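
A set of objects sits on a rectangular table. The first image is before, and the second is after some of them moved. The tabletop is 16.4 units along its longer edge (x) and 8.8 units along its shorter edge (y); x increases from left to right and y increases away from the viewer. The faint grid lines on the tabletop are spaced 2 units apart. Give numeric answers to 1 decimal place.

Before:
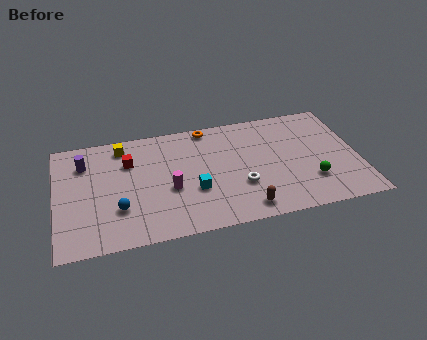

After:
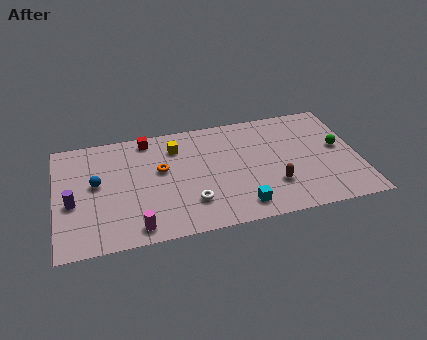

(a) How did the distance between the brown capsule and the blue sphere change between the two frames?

+2.9

The distance was about 6.9 in the first image and 9.8 in the second, so they moved 2.9 units further apart.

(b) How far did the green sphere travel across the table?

2.9

From (13.7, 2.5) to (15.4, 4.8), the green sphere covered √(1.7² + 2.3²) ≈ 2.9 units.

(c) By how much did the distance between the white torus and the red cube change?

-0.8

Before: roughly 6.7 units apart; after: 5.9. That's 0.8 units closer together.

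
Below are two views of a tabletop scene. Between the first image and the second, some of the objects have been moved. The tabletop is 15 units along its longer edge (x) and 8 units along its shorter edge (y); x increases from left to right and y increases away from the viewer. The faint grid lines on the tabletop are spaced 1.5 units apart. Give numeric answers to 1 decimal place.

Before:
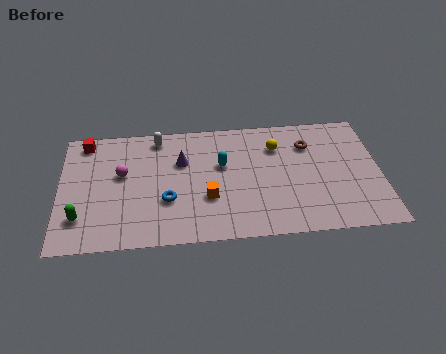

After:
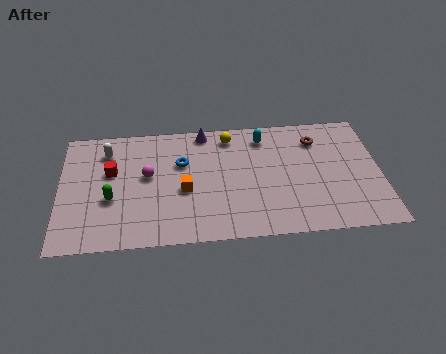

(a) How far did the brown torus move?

0.5

From (11.7, 5.9) to (12.1, 6.2), the brown torus covered √(0.4² + 0.3²) ≈ 0.5 units.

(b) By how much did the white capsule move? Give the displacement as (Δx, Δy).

(-2.4, -0.7)

From the two frames, the white capsule sits at roughly (4.6, 7.0) before and (2.2, 6.3) after.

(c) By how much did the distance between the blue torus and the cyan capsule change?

+0.8

Before: roughly 3.3 units apart; after: 4.1. That's 0.8 units further apart.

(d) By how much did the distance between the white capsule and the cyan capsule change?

+3.7

Before: roughly 3.7 units apart; after: 7.4. That's 3.7 units further apart.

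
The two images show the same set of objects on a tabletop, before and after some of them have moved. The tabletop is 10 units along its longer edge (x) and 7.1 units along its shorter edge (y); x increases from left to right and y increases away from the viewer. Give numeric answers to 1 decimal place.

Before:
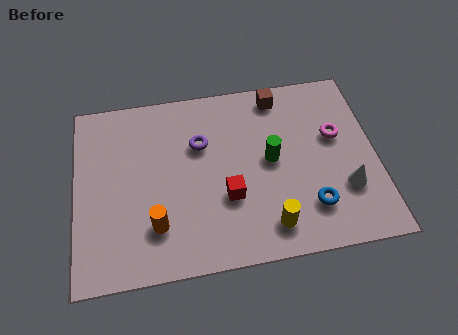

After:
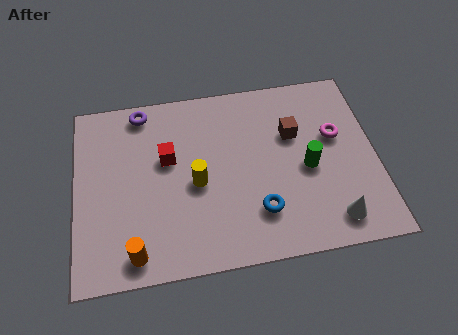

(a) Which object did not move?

the magenta torus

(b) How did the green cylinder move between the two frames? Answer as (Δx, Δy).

(1.2, -0.5)

The green cylinder was at about (6.5, 3.7) and moved to about (7.7, 3.2).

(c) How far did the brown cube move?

1.6

The brown cube was near (6.9, 6.2) before and (7.3, 4.6) after, so it travelled √(0.4² + 1.6²) ≈ 1.6 units.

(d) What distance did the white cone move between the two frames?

1.2

From (8.9, 2.2) to (8.4, 1.1), the white cone covered √(0.5² + 1.1²) ≈ 1.2 units.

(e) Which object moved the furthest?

the yellow cylinder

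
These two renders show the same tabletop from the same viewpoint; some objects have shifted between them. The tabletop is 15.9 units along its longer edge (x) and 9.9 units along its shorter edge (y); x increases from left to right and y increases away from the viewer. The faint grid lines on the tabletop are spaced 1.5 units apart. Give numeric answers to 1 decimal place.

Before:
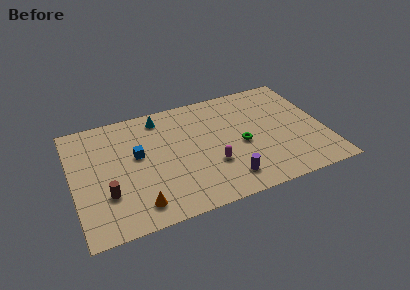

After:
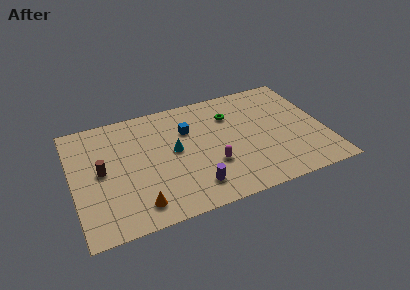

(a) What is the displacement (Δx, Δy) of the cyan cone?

(0.6, -3.2)

The cyan cone was at about (5.8, 8.5) and moved to about (6.4, 5.3).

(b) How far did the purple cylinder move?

2.1

The purple cylinder moved from about (9.4, 1.8) to (7.3, 1.9), a distance of √(2.1² + 0.1²) ≈ 2.1.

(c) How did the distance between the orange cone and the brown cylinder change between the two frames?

+1.7

The distance was about 2.3 in the first image and 4.0 in the second, so they moved 1.7 units further apart.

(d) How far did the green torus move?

2.8

The green torus moved from about (10.6, 4.4) to (10.2, 7.2), a distance of √(0.4² + 2.8²) ≈ 2.8.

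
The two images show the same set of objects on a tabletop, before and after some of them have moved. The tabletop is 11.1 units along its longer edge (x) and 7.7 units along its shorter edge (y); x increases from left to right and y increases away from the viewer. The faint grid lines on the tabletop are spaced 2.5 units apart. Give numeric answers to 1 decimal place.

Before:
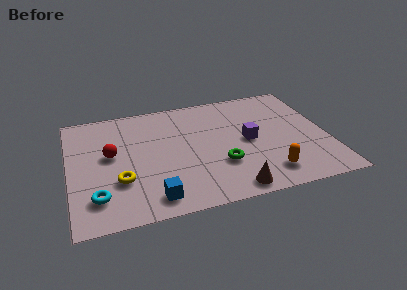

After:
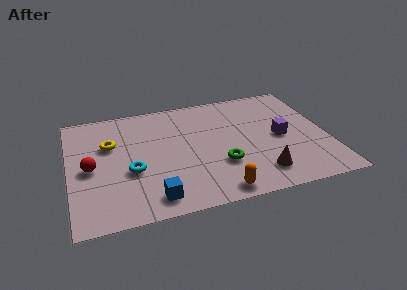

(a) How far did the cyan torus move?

2.0

From (1.1, 1.7) to (2.6, 3.0), the cyan torus covered √(1.5² + 1.3²) ≈ 2.0 units.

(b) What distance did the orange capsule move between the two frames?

2.3

From (8.3, 1.4) to (6.1, 0.8), the orange capsule covered √(2.2² + 0.6²) ≈ 2.3 units.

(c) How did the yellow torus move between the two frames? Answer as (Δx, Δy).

(-0.3, 2.5)

The yellow torus started near (2.1, 2.5) and ended near (1.8, 5.0).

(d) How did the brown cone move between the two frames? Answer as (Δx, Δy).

(1.3, 0.7)

The brown cone started near (6.7, 0.8) and ended near (8.0, 1.5).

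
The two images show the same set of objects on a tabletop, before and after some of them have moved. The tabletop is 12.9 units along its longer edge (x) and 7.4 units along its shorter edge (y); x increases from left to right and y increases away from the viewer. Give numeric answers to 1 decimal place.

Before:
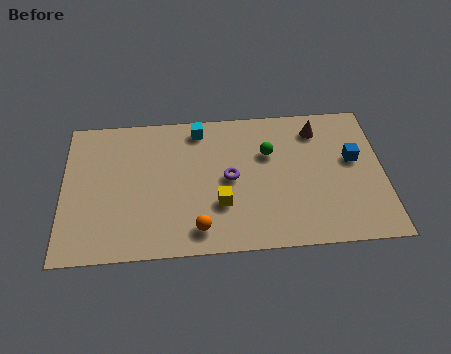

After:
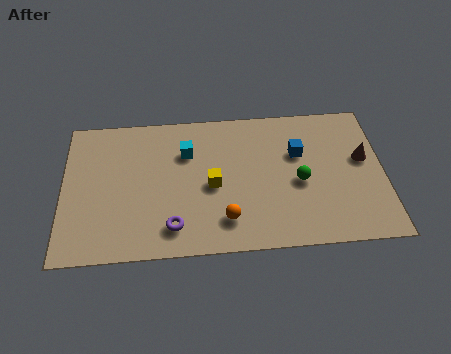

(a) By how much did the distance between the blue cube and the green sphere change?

-2.0

They were about 3.5 units apart before and 1.5 after — 2.0 units closer together.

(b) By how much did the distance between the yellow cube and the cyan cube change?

-2.0

Before: roughly 4.1 units apart; after: 2.1. That's 2.0 units closer together.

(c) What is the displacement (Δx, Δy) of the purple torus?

(-2.3, -2.3)

The purple torus started near (6.7, 3.7) and ended near (4.4, 1.4).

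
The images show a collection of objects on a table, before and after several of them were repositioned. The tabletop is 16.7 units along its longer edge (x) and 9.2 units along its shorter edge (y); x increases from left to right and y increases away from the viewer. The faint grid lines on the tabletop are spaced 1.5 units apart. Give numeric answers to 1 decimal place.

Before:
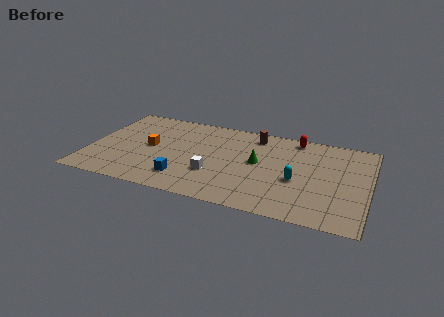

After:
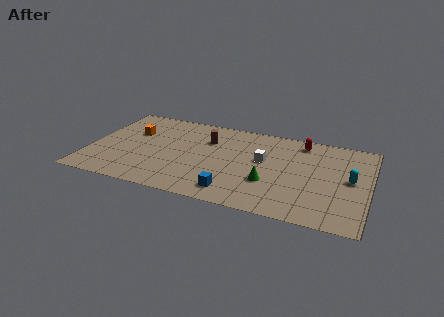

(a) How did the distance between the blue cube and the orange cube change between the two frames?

+4.4

The distance was about 3.5 in the first image and 7.9 in the second, so they moved 4.4 units further apart.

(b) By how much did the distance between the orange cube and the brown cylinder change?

-2.3

Before: roughly 6.8 units apart; after: 4.5. That's 2.3 units closer together.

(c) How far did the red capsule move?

0.5

The red capsule was near (12.1, 8.2) before and (12.5, 7.9) after, so it travelled √(0.4² + 0.3²) ≈ 0.5 units.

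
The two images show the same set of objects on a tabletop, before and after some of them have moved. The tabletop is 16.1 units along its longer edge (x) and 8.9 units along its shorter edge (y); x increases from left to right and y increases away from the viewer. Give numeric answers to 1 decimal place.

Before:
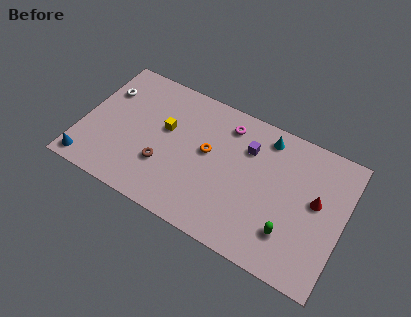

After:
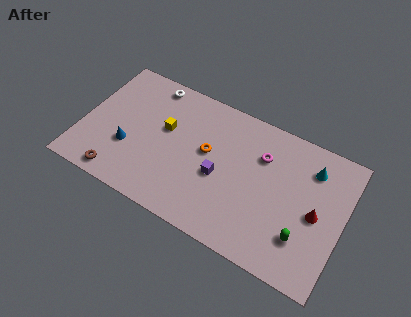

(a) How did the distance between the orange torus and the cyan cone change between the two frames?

+2.3

The distance was about 4.2 in the first image and 6.5 in the second, so they moved 2.3 units further apart.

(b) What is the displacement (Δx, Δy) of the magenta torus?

(2.3, -1.0)

The magenta torus was at about (8.6, 7.3) and moved to about (10.9, 6.3).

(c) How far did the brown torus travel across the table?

3.1

From (5.2, 2.9) to (2.7, 1.0), the brown torus covered √(2.5² + 1.9²) ≈ 3.1 units.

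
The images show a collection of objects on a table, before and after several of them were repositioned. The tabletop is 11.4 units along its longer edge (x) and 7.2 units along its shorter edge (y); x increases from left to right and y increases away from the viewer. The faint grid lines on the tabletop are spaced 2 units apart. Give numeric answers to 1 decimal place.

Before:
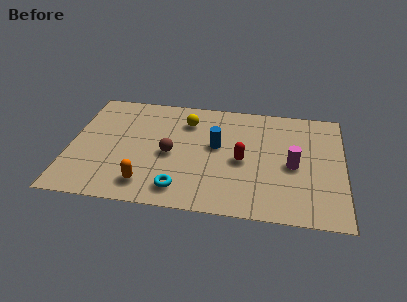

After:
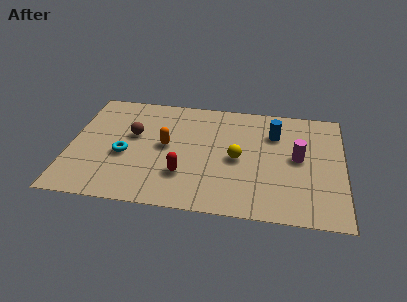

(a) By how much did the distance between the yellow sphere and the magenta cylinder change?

-2.5

They were about 5.0 units apart before and 2.5 after — 2.5 units closer together.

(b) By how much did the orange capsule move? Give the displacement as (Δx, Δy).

(0.7, 2.5)

From the two frames, the orange capsule sits at roughly (3.3, 1.3) before and (4.0, 3.8) after.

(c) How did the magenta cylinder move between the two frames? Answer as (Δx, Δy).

(0.2, 0.5)

From the two frames, the magenta cylinder sits at roughly (9.3, 3.3) before and (9.5, 3.8) after.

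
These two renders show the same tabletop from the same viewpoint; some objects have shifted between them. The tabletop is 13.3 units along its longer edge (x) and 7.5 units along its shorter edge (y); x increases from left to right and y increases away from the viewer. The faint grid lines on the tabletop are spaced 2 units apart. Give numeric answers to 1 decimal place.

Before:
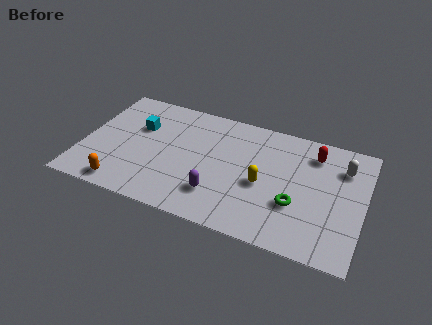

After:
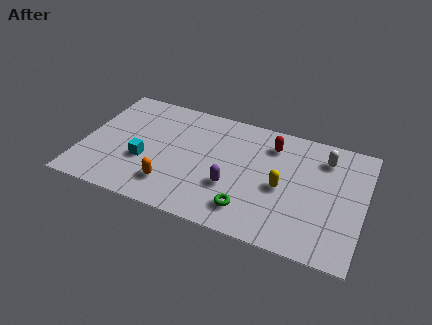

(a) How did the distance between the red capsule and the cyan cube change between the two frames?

-1.8

They were about 8.4 units apart before and 6.6 after — 1.8 units closer together.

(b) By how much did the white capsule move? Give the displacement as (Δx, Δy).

(-0.9, 0.3)

From the two frames, the white capsule sits at roughly (12.2, 5.6) before and (11.3, 5.9) after.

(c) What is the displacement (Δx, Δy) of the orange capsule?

(2.2, 0.8)

The orange capsule started near (2.2, 0.9) and ended near (4.4, 1.7).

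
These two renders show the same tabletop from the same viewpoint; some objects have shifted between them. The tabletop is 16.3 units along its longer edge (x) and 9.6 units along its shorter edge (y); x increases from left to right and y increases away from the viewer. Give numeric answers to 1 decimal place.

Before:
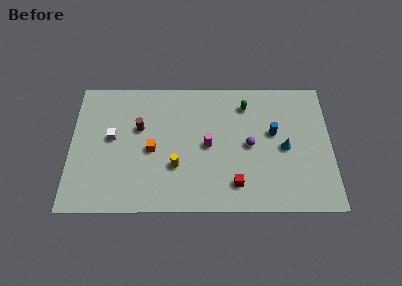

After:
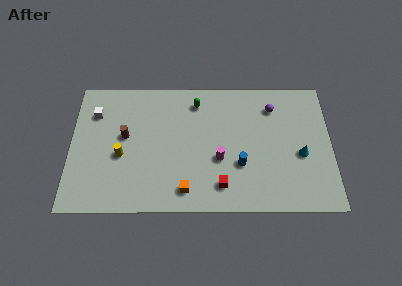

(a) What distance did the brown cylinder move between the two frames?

1.1

From (4.3, 6.0) to (3.4, 5.4), the brown cylinder covered √(0.9² + 0.6²) ≈ 1.1 units.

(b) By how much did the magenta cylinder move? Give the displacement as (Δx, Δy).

(0.7, -1.0)

The magenta cylinder started near (8.6, 4.7) and ended near (9.3, 3.7).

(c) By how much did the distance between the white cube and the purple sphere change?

+2.6

They were about 8.6 units apart before and 11.2 after — 2.6 units further apart.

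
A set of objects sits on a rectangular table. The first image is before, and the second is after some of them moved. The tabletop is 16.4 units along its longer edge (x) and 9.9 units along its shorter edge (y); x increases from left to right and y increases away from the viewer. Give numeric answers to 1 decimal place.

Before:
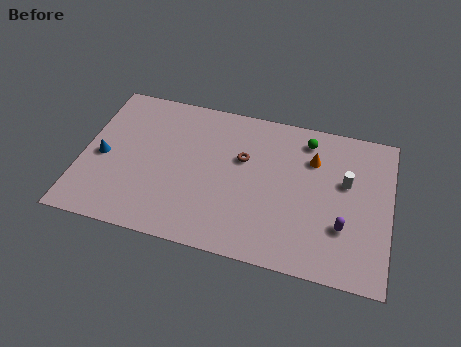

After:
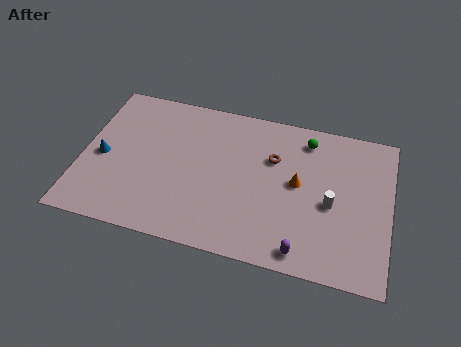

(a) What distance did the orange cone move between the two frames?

1.9

The orange cone was near (12.2, 7.1) before and (11.5, 5.3) after, so it travelled √(0.7² + 1.8²) ≈ 1.9 units.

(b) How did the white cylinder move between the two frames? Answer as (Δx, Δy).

(-0.7, -1.6)

The white cylinder was at about (14.0, 6.0) and moved to about (13.3, 4.4).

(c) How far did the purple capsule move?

2.8

From (14.0, 3.1) to (12.0, 1.1), the purple capsule covered √(2.0² + 2.0²) ≈ 2.8 units.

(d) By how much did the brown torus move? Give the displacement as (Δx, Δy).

(1.6, 0.4)

The brown torus was at about (8.5, 6.2) and moved to about (10.1, 6.6).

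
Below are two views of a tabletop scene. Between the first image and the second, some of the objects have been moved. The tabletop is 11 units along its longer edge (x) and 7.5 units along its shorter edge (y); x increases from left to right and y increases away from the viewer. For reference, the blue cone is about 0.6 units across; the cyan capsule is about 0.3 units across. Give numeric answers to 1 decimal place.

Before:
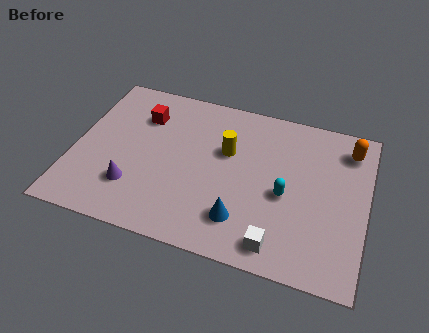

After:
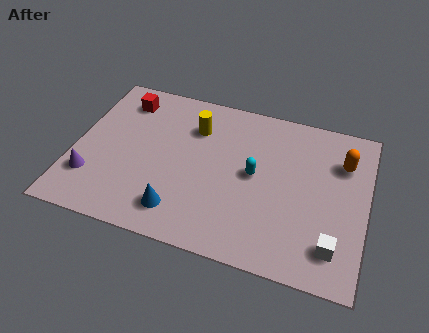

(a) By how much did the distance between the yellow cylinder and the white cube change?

+2.5

Before: roughly 4.3 units apart; after: 6.8. That's 2.5 units further apart.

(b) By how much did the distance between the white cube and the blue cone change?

+4.1

Before: roughly 1.6 units apart; after: 5.7. That's 4.1 units further apart.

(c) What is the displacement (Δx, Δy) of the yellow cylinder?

(-1.3, 0.8)

The yellow cylinder started near (5.7, 4.7) and ended near (4.4, 5.5).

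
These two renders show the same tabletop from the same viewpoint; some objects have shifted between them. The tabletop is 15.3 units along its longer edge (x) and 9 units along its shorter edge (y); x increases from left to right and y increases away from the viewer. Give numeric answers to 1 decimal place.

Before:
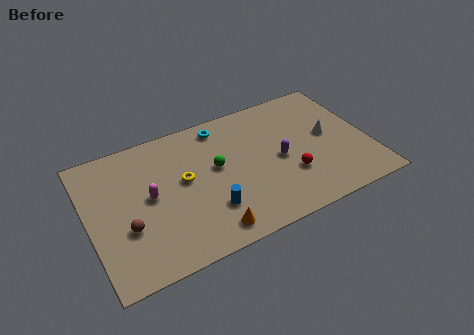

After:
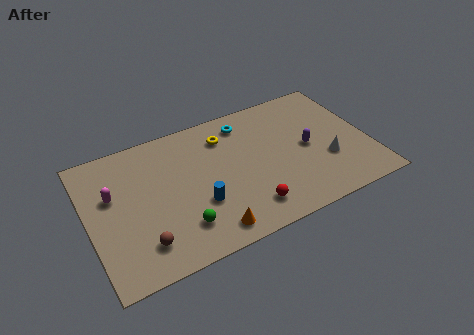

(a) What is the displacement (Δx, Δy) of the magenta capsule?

(-1.9, 0.9)

The magenta capsule started near (3.3, 4.7) and ended near (1.4, 5.6).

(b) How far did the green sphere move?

3.8

From (7.0, 5.1) to (4.7, 2.1), the green sphere covered √(2.3² + 3.0²) ≈ 3.8 units.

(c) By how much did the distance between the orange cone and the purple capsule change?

+1.5

They were about 5.2 units apart before and 6.7 after — 1.5 units further apart.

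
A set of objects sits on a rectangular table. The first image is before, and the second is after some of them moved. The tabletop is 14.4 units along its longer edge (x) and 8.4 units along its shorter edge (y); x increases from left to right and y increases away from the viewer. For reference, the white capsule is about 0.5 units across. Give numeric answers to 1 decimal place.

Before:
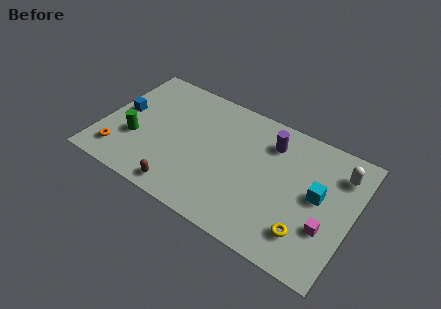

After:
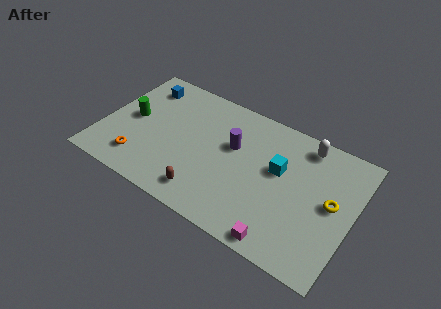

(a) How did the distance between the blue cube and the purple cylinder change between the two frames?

-2.8

The distance was about 8.6 in the first image and 5.8 in the second, so they moved 2.8 units closer together.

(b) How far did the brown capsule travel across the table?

1.4

The brown capsule moved from about (5.1, 1.0) to (6.4, 1.4), a distance of √(1.3² + 0.4²) ≈ 1.4.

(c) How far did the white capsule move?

2.2

The white capsule moved from about (13.4, 6.5) to (11.3, 7.3), a distance of √(2.1² + 0.8²) ≈ 2.2.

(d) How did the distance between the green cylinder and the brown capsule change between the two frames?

+1.9

They were about 3.7 units apart before and 5.6 after — 1.9 units further apart.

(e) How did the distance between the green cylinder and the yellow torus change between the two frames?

+1.4

They were about 10.2 units apart before and 11.6 after — 1.4 units further apart.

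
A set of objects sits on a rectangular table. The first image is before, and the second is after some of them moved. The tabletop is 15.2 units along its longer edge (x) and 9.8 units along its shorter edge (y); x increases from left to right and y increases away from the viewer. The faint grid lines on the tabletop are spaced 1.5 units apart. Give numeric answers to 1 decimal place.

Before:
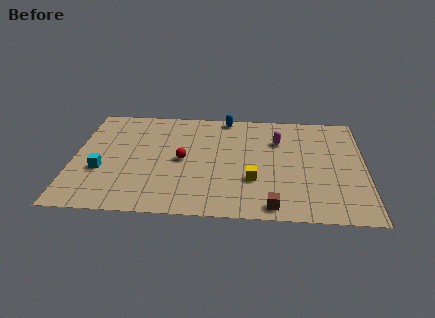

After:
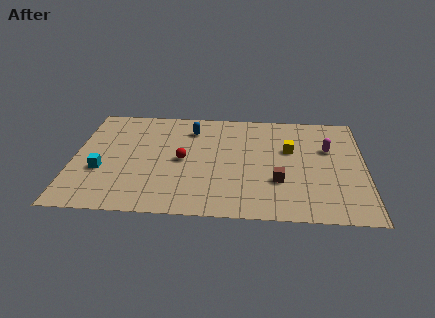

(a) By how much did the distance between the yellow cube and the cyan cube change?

+2.2

They were about 7.9 units apart before and 10.1 after — 2.2 units further apart.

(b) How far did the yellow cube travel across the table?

3.5

From (9.4, 3.2) to (11.3, 6.1), the yellow cube covered √(1.9² + 2.9²) ≈ 3.5 units.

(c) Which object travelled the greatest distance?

the yellow cube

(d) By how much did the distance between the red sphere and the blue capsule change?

-1.8

Before: roughly 4.7 units apart; after: 2.9. That's 1.8 units closer together.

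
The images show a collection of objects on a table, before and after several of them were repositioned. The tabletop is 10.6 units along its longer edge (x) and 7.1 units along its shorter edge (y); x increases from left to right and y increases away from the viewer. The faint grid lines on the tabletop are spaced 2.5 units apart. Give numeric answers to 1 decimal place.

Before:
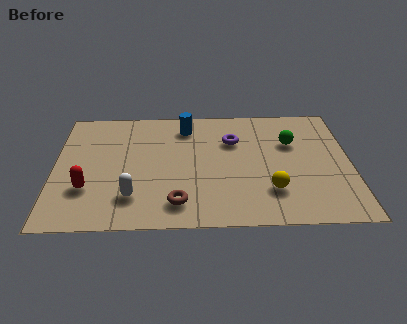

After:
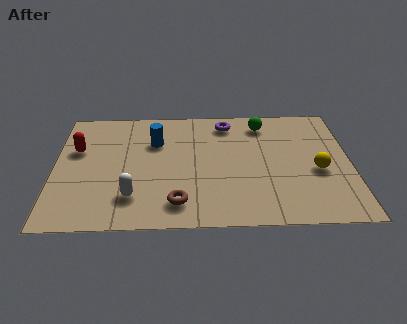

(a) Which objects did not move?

the brown torus and the white capsule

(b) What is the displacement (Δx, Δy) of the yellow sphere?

(1.7, 1.1)

The yellow sphere started near (7.7, 1.9) and ended near (9.4, 3.0).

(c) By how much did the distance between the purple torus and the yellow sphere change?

+1.1

They were about 3.3 units apart before and 4.4 after — 1.1 units further apart.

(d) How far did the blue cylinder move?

1.4

The blue cylinder moved from about (4.7, 5.8) to (3.6, 4.9), a distance of √(1.1² + 0.9²) ≈ 1.4.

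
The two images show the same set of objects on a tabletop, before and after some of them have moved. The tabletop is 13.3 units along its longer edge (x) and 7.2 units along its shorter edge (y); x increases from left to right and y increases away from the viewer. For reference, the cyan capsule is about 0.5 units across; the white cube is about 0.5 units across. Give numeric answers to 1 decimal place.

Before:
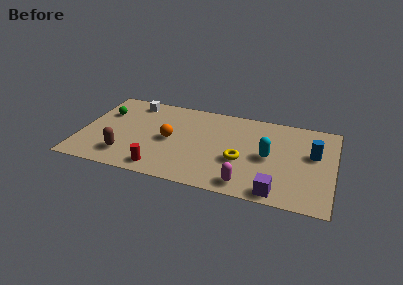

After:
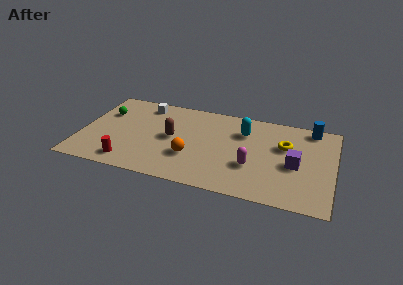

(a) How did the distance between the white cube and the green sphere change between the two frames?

+0.4

Before: roughly 1.9 units apart; after: 2.3. That's 0.4 units further apart.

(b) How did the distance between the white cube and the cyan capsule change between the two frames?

-2.4

They were about 7.9 units apart before and 5.5 after — 2.4 units closer together.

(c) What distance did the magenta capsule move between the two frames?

1.5

The magenta capsule was near (8.9, 1.0) before and (9.1, 2.5) after, so it travelled √(0.2² + 1.5²) ≈ 1.5 units.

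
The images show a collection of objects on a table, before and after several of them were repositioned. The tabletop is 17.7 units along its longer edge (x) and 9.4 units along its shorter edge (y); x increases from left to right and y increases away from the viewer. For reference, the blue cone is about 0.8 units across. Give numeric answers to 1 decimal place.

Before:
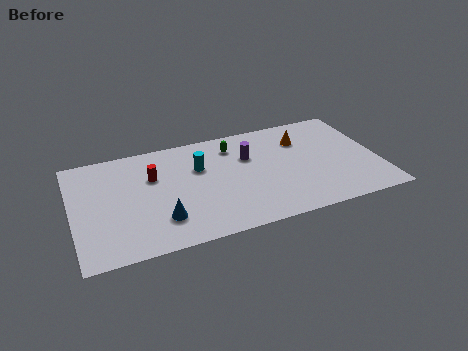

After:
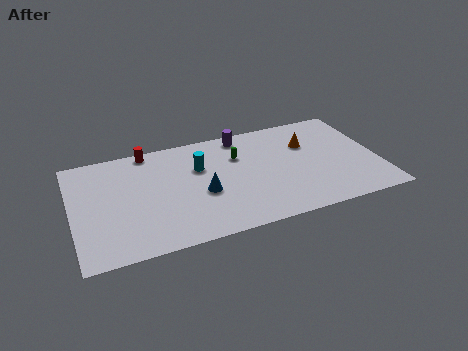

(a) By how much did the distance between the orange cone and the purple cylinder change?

+0.9

They were about 3.3 units apart before and 4.2 after — 0.9 units further apart.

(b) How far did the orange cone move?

0.6

The orange cone was near (13.5, 6.9) before and (13.8, 6.4) after, so it travelled √(0.3² + 0.5²) ≈ 0.6 units.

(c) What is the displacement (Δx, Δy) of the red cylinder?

(-0.1, 2.4)

The red cylinder was at about (4.7, 6.2) and moved to about (4.6, 8.6).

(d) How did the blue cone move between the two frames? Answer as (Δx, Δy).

(2.5, 1.5)

The blue cone was at about (4.9, 2.4) and moved to about (7.4, 3.9).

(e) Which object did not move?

the cyan cylinder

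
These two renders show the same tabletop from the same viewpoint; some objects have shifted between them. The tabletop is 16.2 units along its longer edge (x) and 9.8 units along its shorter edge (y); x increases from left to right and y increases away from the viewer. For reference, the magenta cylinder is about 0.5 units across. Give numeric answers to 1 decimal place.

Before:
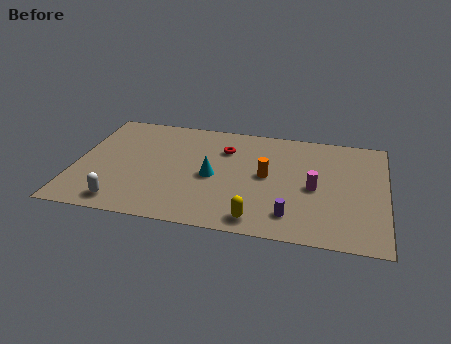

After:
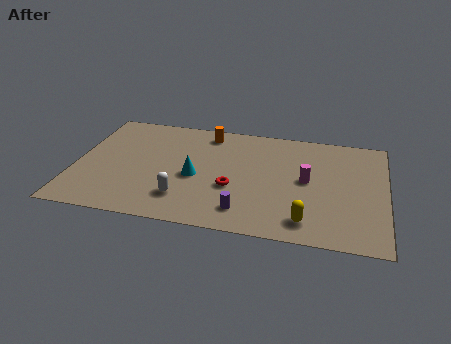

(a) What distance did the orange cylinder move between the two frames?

4.7

From (10.0, 5.1) to (6.7, 8.4), the orange cylinder covered √(3.3² + 3.3²) ≈ 4.7 units.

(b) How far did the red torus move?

3.5

The red torus was near (7.7, 7.1) before and (8.3, 3.7) after, so it travelled √(0.6² + 3.4²) ≈ 3.5 units.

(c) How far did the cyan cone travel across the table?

0.9

The cyan cone moved from about (7.2, 4.5) to (6.3, 4.3), a distance of √(0.9² + 0.2²) ≈ 0.9.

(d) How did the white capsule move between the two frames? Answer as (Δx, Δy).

(3.1, 1.0)

The white capsule was at about (2.7, 1.3) and moved to about (5.8, 2.3).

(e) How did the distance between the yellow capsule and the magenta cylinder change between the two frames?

-0.8

They were about 4.3 units apart before and 3.5 after — 0.8 units closer together.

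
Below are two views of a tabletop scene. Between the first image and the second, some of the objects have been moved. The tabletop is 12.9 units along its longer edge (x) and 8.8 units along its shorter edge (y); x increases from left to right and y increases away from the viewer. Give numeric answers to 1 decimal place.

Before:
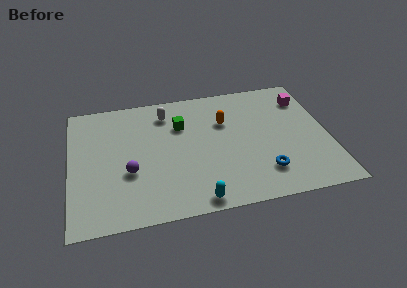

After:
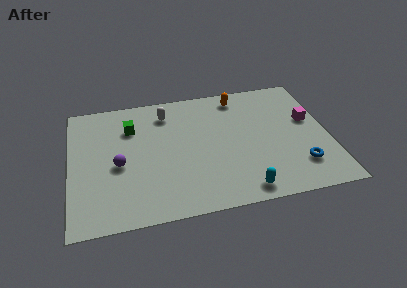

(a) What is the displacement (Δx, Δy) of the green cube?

(-2.5, 0.3)

From the two frames, the green cube sits at roughly (5.6, 6.1) before and (3.1, 6.4) after.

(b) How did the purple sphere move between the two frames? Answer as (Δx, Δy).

(-0.5, 0.6)

The purple sphere was at about (2.9, 3.3) and moved to about (2.4, 3.9).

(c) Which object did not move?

the white capsule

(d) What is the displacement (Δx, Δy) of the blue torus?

(1.8, 0.1)

The blue torus started near (9.5, 2.0) and ended near (11.3, 2.1).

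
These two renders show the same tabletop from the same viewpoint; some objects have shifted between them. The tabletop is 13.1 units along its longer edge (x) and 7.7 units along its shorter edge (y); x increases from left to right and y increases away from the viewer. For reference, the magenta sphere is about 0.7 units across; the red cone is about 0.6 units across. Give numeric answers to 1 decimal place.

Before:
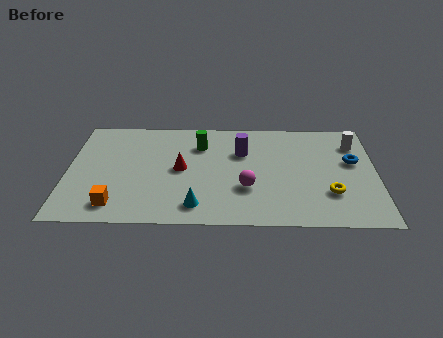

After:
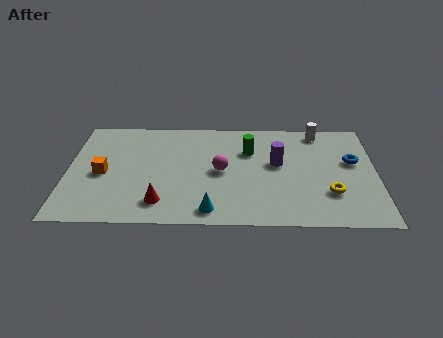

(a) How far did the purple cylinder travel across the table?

1.7

From (7.4, 5.2) to (8.9, 4.4), the purple cylinder covered √(1.5² + 0.8²) ≈ 1.7 units.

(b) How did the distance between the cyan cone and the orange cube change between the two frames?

+1.8

They were about 3.4 units apart before and 5.2 after — 1.8 units further apart.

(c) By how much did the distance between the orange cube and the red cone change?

-0.5

They were about 3.7 units apart before and 3.2 after — 0.5 units closer together.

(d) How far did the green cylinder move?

2.1

The green cylinder moved from about (5.6, 5.7) to (7.7, 5.3), a distance of √(2.1² + 0.4²) ≈ 2.1.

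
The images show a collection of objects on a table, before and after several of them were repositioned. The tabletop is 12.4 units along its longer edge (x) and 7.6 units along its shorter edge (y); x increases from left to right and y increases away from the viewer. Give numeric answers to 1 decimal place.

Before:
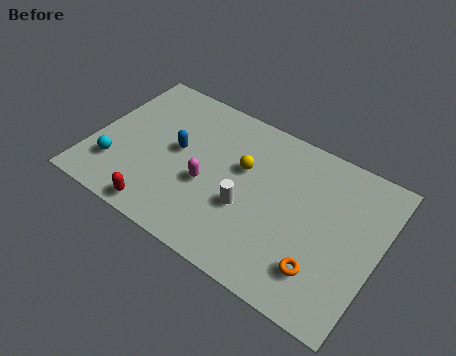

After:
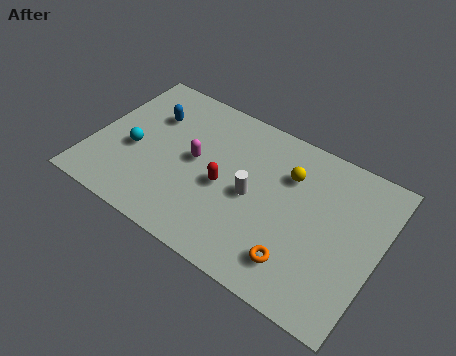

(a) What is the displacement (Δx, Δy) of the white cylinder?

(0.1, 0.7)

The white cylinder was at about (6.9, 2.9) and moved to about (7.0, 3.6).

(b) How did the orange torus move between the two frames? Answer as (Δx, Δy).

(-1.0, -0.2)

The orange torus was at about (10.3, 1.8) and moved to about (9.3, 1.6).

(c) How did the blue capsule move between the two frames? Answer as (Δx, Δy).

(-1.4, 1.2)

From the two frames, the blue capsule sits at roughly (3.6, 4.1) before and (2.2, 5.3) after.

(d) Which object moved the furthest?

the red capsule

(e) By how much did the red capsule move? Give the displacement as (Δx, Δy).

(2.3, 2.6)

The red capsule was at about (3.5, 0.8) and moved to about (5.8, 3.4).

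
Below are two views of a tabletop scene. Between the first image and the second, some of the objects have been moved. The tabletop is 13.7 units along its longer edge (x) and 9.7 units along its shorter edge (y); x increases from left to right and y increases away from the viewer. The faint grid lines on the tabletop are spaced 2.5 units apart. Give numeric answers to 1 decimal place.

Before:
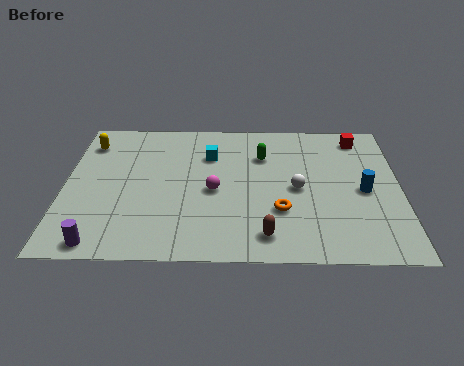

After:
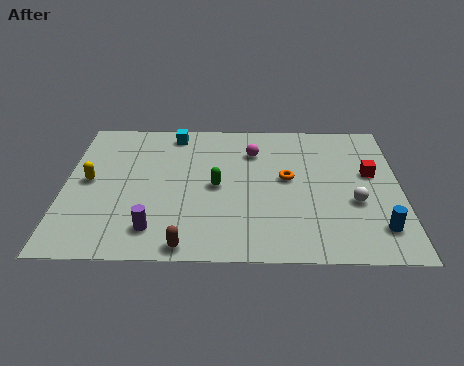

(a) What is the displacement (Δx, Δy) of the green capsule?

(-1.9, -2.2)

From the two frames, the green capsule sits at roughly (8.1, 6.9) before and (6.2, 4.7) after.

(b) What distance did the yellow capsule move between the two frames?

2.7

From (0.9, 7.7) to (1.0, 5.0), the yellow capsule covered √(0.1² + 2.7²) ≈ 2.7 units.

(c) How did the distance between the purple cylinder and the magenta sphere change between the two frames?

+1.0

The distance was about 5.7 in the first image and 6.7 in the second, so they moved 1.0 units further apart.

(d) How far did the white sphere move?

2.5

From (9.5, 4.6) to (11.8, 3.7), the white sphere covered √(2.3² + 0.9²) ≈ 2.5 units.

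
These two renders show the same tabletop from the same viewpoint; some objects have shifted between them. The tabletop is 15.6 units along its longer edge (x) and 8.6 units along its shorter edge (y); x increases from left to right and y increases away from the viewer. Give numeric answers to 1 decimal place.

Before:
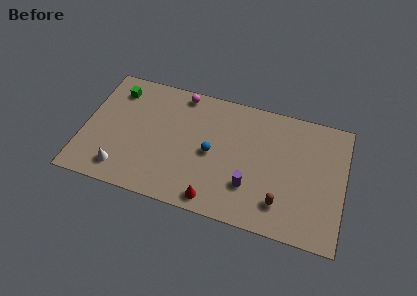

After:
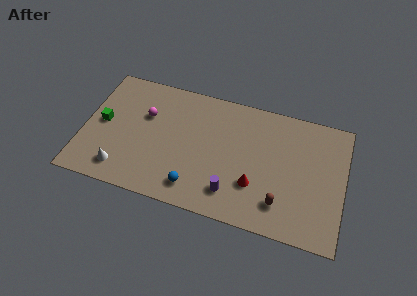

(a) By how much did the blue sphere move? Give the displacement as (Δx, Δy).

(-0.8, -2.6)

From the two frames, the blue sphere sits at roughly (7.7, 4.1) before and (6.9, 1.5) after.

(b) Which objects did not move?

the brown capsule and the white cone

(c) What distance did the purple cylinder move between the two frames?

1.2

The purple cylinder moved from about (10.1, 2.5) to (9.1, 1.8), a distance of √(1.0² + 0.7²) ≈ 1.2.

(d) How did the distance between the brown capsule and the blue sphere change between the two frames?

+0.3

They were about 4.8 units apart before and 5.1 after — 0.3 units further apart.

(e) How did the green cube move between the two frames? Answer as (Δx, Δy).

(-0.6, -2.5)

The green cube was at about (1.7, 6.9) and moved to about (1.1, 4.4).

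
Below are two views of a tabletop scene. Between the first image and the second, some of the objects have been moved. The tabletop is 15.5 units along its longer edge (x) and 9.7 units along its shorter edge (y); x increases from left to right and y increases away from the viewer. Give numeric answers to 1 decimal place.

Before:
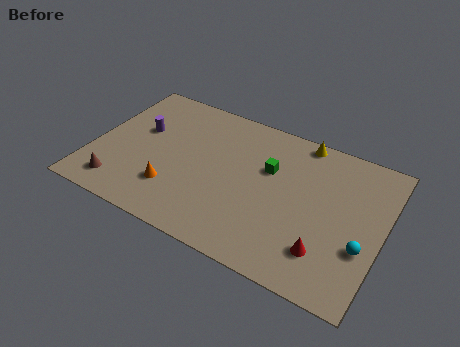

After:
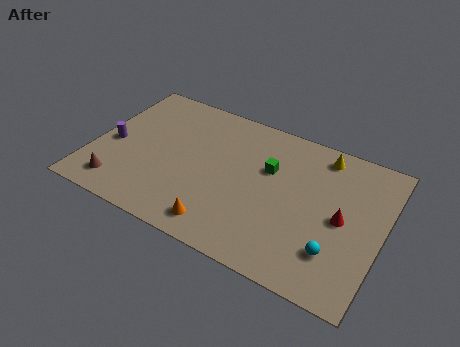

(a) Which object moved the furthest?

the orange cone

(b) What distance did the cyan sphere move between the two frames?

1.6

From (14.6, 3.4) to (13.3, 2.5), the cyan sphere covered √(1.3² + 0.9²) ≈ 1.6 units.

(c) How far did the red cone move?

2.5

The red cone moved from about (12.8, 2.3) to (13.4, 4.7), a distance of √(0.6² + 2.4²) ≈ 2.5.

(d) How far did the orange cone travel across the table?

3.0

The orange cone was near (4.6, 2.6) before and (7.4, 1.4) after, so it travelled √(2.8² + 1.2²) ≈ 3.0 units.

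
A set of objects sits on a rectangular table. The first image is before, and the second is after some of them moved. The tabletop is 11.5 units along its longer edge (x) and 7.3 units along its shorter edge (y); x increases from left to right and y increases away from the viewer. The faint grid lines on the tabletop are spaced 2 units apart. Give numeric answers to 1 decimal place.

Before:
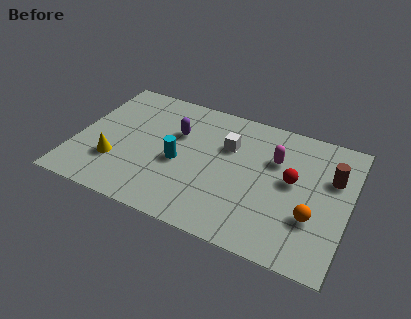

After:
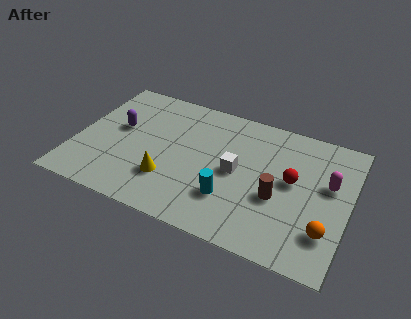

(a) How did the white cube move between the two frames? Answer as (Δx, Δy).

(0.5, -1.3)

The white cube was at about (6.3, 4.9) and moved to about (6.8, 3.6).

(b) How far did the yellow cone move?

2.3

The yellow cone was near (1.8, 2.2) before and (4.1, 2.1) after, so it travelled √(2.3² + 0.1²) ≈ 2.3 units.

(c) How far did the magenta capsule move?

2.4

The magenta capsule was near (8.3, 4.9) before and (10.6, 4.4) after, so it travelled √(2.3² + 0.5²) ≈ 2.4 units.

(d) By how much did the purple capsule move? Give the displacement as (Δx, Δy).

(-2.4, -0.6)

The purple capsule was at about (4.1, 4.8) and moved to about (1.7, 4.2).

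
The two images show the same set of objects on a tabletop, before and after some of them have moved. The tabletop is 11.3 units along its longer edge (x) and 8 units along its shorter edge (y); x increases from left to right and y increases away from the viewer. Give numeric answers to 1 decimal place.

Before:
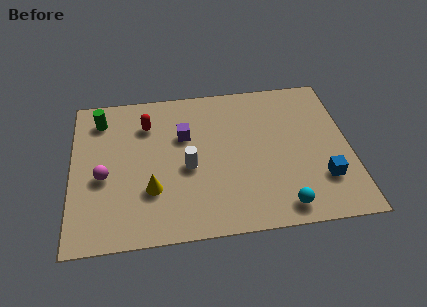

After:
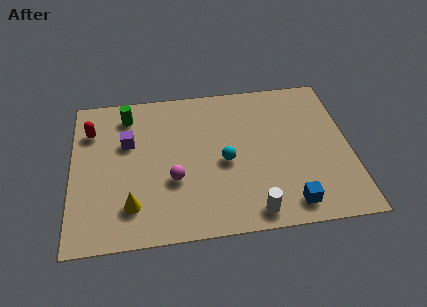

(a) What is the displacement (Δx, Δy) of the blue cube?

(-1.4, -1.1)

The blue cube was at about (10.1, 2.2) and moved to about (8.7, 1.1).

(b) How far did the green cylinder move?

1.1

The green cylinder was near (1.2, 6.5) before and (2.3, 6.6) after, so it travelled √(1.1² + 0.1²) ≈ 1.1 units.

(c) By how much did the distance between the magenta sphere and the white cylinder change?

+0.3

They were about 3.4 units apart before and 3.7 after — 0.3 units further apart.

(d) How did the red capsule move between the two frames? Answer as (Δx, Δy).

(-2.3, -0.1)

The red capsule was at about (3.1, 6.0) and moved to about (0.8, 5.9).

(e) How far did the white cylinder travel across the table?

3.6

From (4.7, 3.5) to (7.2, 0.9), the white cylinder covered √(2.5² + 2.6²) ≈ 3.6 units.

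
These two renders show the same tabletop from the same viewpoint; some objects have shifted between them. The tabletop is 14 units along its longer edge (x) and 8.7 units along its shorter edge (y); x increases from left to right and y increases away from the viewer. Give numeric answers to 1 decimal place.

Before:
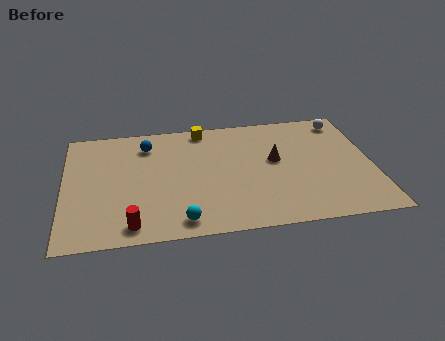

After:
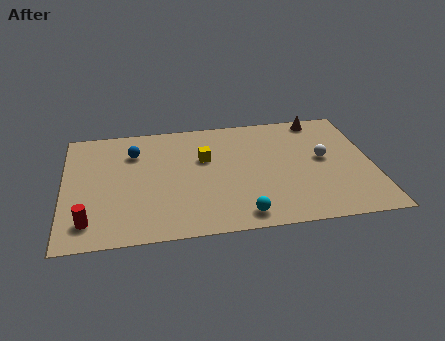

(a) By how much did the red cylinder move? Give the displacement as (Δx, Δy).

(-1.9, 0.5)

The red cylinder was at about (3.0, 1.1) and moved to about (1.1, 1.6).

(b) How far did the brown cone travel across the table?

3.6

The brown cone was near (9.6, 4.9) before and (11.8, 7.8) after, so it travelled √(2.2² + 2.9²) ≈ 3.6 units.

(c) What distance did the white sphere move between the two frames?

3.0

From (12.9, 7.5) to (11.8, 4.7), the white sphere covered √(1.1² + 2.8²) ≈ 3.0 units.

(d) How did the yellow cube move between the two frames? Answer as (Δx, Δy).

(0.0, -2.3)

From the two frames, the yellow cube sits at roughly (6.4, 7.8) before and (6.4, 5.5) after.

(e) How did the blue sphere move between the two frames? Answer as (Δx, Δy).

(-0.6, -0.5)

From the two frames, the blue sphere sits at roughly (3.8, 6.9) before and (3.2, 6.4) after.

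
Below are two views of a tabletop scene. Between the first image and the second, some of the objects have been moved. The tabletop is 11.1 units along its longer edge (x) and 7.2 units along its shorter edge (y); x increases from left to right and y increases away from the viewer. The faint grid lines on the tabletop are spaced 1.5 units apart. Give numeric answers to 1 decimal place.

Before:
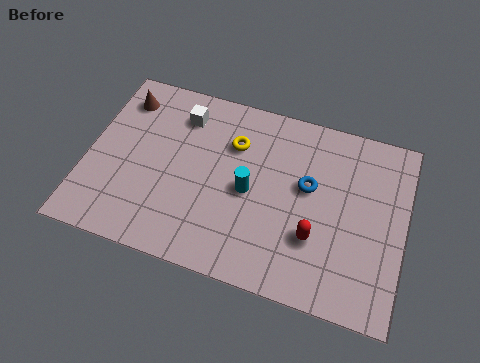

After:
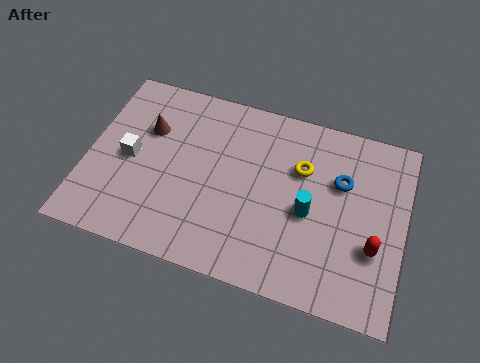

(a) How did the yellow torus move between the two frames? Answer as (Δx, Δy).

(2.4, -0.3)

From the two frames, the yellow torus sits at roughly (5.0, 5.1) before and (7.4, 4.8) after.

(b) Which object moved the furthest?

the white cube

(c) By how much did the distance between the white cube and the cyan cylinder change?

+2.8

They were about 3.5 units apart before and 6.3 after — 2.8 units further apart.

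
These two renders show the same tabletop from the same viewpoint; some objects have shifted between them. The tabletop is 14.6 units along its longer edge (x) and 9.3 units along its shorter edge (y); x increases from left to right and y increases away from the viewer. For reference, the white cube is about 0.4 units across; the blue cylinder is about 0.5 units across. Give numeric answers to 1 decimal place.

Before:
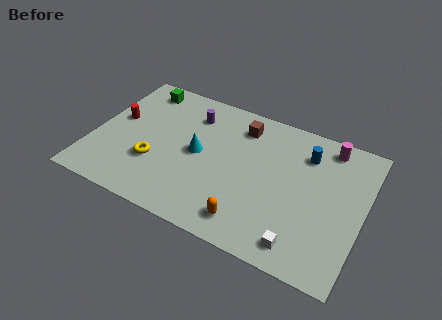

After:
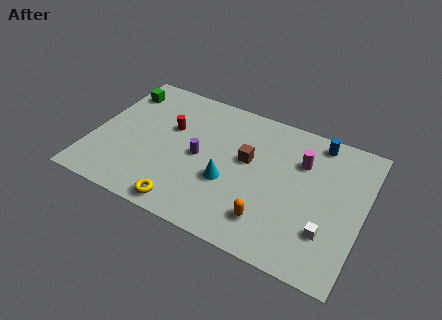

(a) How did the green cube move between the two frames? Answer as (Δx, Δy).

(-1.0, -0.6)

From the two frames, the green cube sits at roughly (2.0, 8.0) before and (1.0, 7.4) after.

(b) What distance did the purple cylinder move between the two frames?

2.8

The purple cylinder moved from about (5.0, 7.2) to (5.8, 4.5), a distance of √(0.8² + 2.7²) ≈ 2.8.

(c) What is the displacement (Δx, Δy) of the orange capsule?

(1.0, 0.5)

The orange capsule was at about (8.9, 1.5) and moved to about (9.9, 2.0).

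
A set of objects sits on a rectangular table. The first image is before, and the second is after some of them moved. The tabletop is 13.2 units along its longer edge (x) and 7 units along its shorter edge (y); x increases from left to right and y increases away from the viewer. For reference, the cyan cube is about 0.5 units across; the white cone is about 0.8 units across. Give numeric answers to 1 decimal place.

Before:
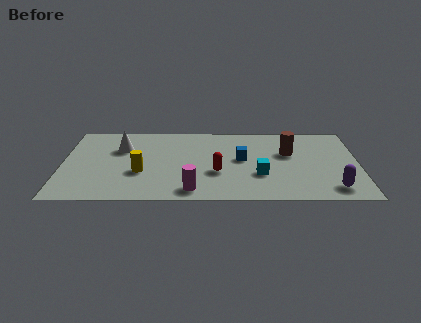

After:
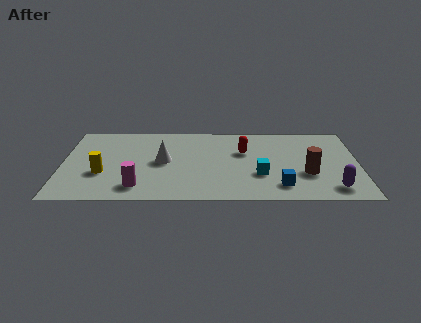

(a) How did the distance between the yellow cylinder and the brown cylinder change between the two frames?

+2.3

They were about 6.8 units apart before and 9.1 after — 2.3 units further apart.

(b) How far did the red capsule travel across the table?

2.2

From (6.9, 2.6) to (8.1, 4.5), the red capsule covered √(1.2² + 1.9²) ≈ 2.2 units.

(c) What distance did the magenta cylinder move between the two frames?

2.4

The magenta cylinder was near (5.8, 1.0) before and (3.4, 1.3) after, so it travelled √(2.4² + 0.3²) ≈ 2.4 units.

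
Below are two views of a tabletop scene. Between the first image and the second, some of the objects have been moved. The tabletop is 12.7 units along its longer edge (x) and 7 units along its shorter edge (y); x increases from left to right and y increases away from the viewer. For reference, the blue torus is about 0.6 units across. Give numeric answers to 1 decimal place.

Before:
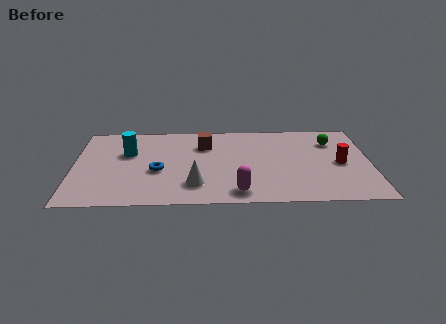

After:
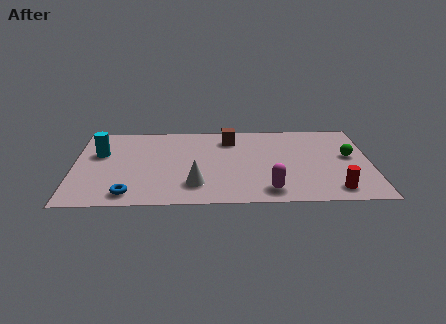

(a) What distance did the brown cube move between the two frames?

1.2

From (5.6, 5.1) to (6.7, 5.6), the brown cube covered √(1.1² + 0.5²) ≈ 1.2 units.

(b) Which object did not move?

the white cone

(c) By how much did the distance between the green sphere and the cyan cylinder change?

+1.9

Before: roughly 8.8 units apart; after: 10.7. That's 1.9 units further apart.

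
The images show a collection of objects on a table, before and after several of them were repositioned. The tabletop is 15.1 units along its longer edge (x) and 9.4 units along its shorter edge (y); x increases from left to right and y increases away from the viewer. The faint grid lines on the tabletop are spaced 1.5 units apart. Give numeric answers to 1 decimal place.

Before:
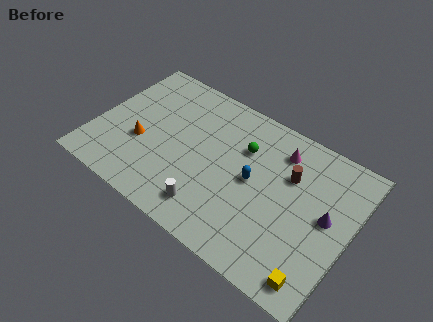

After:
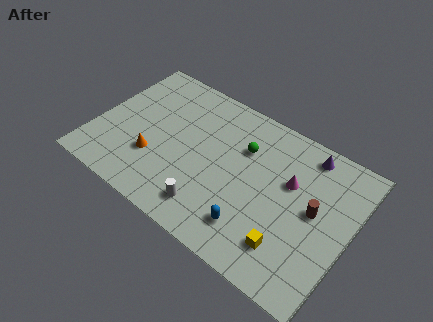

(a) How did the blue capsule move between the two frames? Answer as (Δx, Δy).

(0.5, -2.8)

From the two frames, the blue capsule sits at roughly (9.4, 4.8) before and (9.9, 2.0) after.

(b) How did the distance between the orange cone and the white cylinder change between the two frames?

-1.1

They were about 5.0 units apart before and 3.9 after — 1.1 units closer together.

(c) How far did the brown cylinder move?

2.1

From (11.3, 6.3) to (13.0, 5.0), the brown cylinder covered √(1.7² + 1.3²) ≈ 2.1 units.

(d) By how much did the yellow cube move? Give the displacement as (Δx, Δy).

(-1.8, 0.9)

The yellow cube started near (13.8, 1.2) and ended near (12.0, 2.1).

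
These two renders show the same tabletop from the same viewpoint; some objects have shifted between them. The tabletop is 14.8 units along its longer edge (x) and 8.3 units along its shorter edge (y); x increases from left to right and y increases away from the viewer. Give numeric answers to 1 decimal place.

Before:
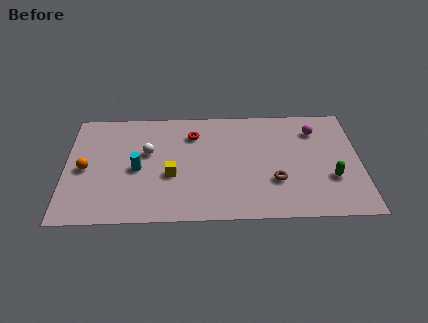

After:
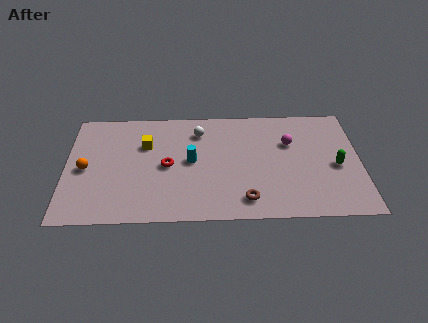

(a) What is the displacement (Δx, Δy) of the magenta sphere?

(-1.3, -0.9)

The magenta sphere was at about (12.6, 6.4) and moved to about (11.3, 5.5).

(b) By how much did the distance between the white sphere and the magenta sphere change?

-3.9

They were about 8.6 units apart before and 4.7 after — 3.9 units closer together.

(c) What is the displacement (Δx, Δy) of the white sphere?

(2.6, 1.5)

The white sphere started near (4.1, 5.0) and ended near (6.7, 6.5).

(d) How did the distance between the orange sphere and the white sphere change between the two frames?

+3.0

Before: roughly 3.3 units apart; after: 6.3. That's 3.0 units further apart.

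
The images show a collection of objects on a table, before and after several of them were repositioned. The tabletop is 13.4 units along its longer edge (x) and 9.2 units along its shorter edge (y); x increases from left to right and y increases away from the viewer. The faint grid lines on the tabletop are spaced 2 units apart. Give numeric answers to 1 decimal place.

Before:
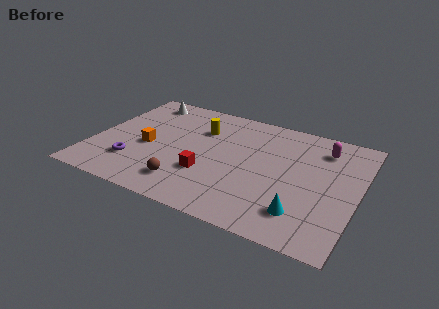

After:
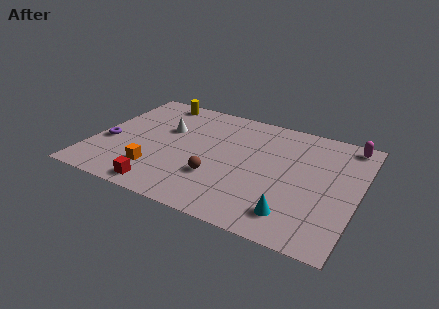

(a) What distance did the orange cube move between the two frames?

1.9

The orange cube was near (2.8, 4.0) before and (3.5, 2.2) after, so it travelled √(0.7² + 1.8²) ≈ 1.9 units.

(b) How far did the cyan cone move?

0.5

From (10.9, 2.0) to (10.5, 1.7), the cyan cone covered √(0.4² + 0.3²) ≈ 0.5 units.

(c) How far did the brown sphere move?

1.8

From (5.1, 1.8) to (6.5, 2.9), the brown sphere covered √(1.4² + 1.1²) ≈ 1.8 units.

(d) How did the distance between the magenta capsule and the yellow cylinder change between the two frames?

+3.7

Before: roughly 6.3 units apart; after: 10.0. That's 3.7 units further apart.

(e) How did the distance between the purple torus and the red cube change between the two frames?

+0.4

The distance was about 3.7 in the first image and 4.1 in the second, so they moved 0.4 units further apart.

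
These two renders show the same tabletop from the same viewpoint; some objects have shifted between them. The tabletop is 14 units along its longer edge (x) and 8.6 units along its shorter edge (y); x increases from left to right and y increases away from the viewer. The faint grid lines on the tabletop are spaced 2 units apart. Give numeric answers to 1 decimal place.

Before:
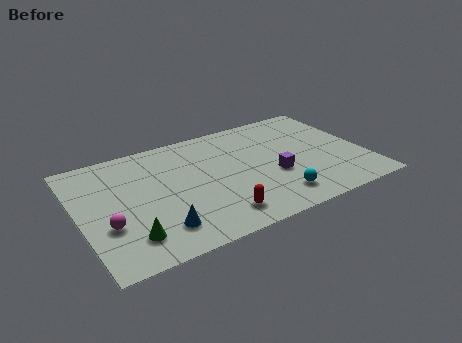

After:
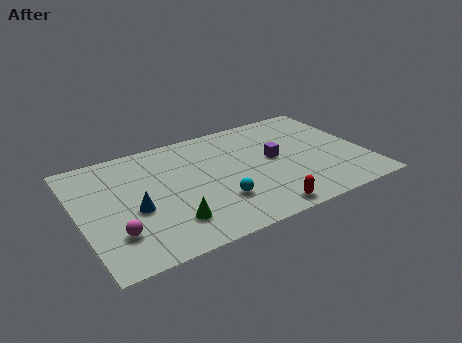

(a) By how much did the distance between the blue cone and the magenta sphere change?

-0.9

The distance was about 2.6 in the first image and 1.7 in the second, so they moved 0.9 units closer together.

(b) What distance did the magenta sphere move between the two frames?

0.8

The magenta sphere was near (1.2, 3.0) before and (1.5, 2.3) after, so it travelled √(0.3² + 0.7²) ≈ 0.8 units.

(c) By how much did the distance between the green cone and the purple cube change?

-1.4

Before: roughly 7.5 units apart; after: 6.1. That's 1.4 units closer together.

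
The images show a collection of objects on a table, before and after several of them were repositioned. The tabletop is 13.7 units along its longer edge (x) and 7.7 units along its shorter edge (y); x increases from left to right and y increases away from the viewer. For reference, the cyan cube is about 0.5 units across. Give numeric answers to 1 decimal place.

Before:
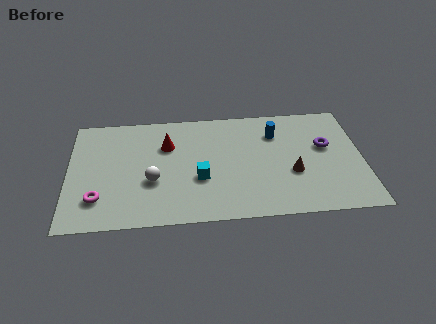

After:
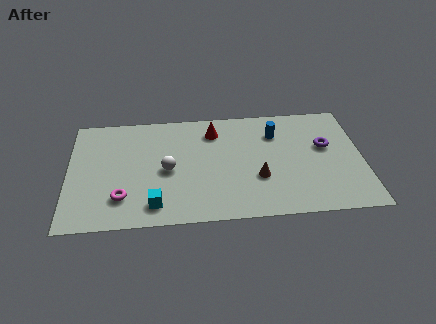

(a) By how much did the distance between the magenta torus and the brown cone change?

-2.7

The distance was about 9.1 in the first image and 6.4 in the second, so they moved 2.7 units closer together.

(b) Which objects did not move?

the purple torus and the blue cylinder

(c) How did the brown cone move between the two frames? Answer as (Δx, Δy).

(-1.6, -0.2)

The brown cone started near (10.4, 2.9) and ended near (8.8, 2.7).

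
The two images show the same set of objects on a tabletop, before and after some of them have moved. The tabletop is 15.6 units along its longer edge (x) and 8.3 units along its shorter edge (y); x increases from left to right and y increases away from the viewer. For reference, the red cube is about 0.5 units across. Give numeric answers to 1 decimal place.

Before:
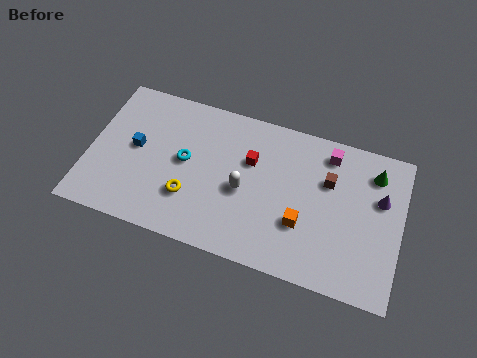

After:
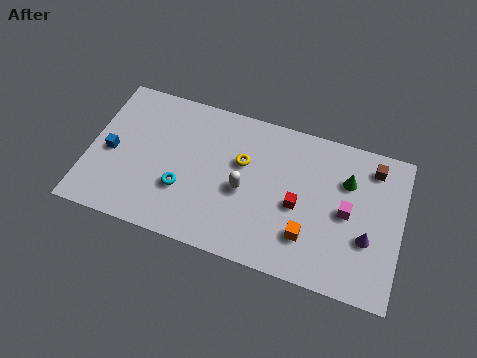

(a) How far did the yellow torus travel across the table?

3.6

From (5.2, 2.5) to (7.6, 5.2), the yellow torus covered √(2.4² + 2.7²) ≈ 3.6 units.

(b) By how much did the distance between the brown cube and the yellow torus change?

-0.7

Before: roughly 7.3 units apart; after: 6.6. That's 0.7 units closer together.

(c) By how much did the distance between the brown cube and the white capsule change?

+2.5

Before: roughly 4.5 units apart; after: 7.0. That's 2.5 units further apart.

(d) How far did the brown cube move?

2.5

From (11.9, 5.5) to (14.0, 6.9), the brown cube covered √(2.1² + 1.4²) ≈ 2.5 units.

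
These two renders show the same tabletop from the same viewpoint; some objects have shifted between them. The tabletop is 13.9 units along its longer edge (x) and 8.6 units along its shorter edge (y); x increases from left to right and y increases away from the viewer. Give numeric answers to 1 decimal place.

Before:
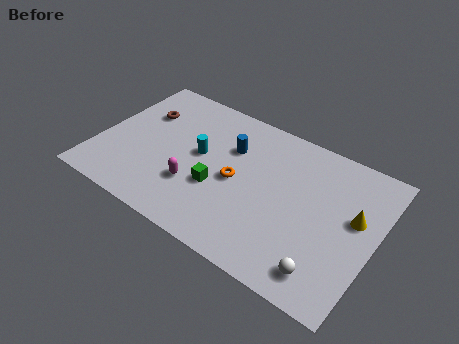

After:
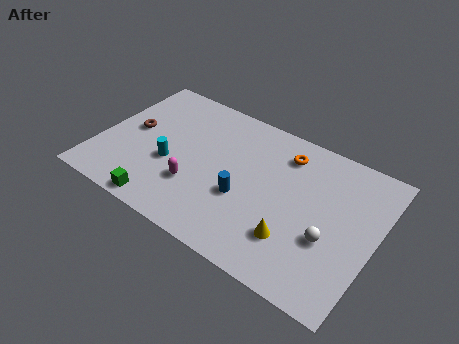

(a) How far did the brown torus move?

1.3

From (1.8, 5.9) to (1.5, 4.6), the brown torus covered √(0.3² + 1.3²) ≈ 1.3 units.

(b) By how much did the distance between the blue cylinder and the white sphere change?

-2.8

The distance was about 7.1 in the first image and 4.3 in the second, so they moved 2.8 units closer together.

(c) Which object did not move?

the magenta capsule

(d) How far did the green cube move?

3.4

The green cube was near (6.2, 3.2) before and (3.8, 0.8) after, so it travelled √(2.4² + 2.4²) ≈ 3.4 units.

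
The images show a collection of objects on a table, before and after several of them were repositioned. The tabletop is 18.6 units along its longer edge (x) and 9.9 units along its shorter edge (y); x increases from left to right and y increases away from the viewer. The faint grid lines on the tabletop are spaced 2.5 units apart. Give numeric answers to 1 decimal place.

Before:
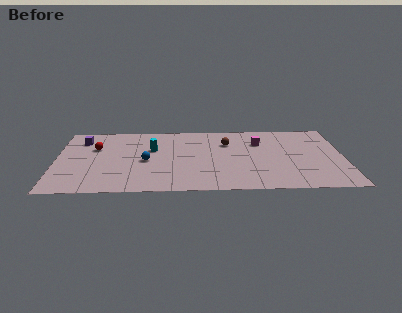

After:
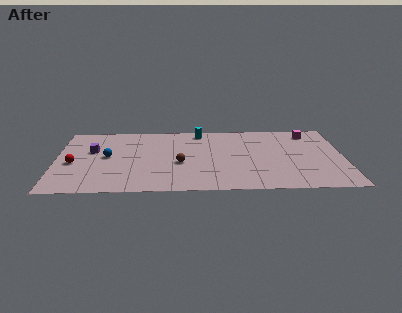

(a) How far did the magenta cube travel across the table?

3.5

From (13.2, 7.0) to (16.5, 8.3), the magenta cube covered √(3.3² + 1.3²) ≈ 3.5 units.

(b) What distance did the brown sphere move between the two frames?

4.2

The brown sphere was near (11.1, 7.0) before and (8.0, 4.1) after, so it travelled √(3.1² + 2.9²) ≈ 4.2 units.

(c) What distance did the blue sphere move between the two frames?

2.6

From (5.8, 4.5) to (3.3, 5.2), the blue sphere covered √(2.5² + 0.7²) ≈ 2.6 units.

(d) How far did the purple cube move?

1.7

The purple cube moved from about (1.6, 7.7) to (2.3, 6.1), a distance of √(0.7² + 1.6²) ≈ 1.7.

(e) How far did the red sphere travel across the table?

2.6

From (2.5, 6.5) to (1.1, 4.3), the red sphere covered √(1.4² + 2.2²) ≈ 2.6 units.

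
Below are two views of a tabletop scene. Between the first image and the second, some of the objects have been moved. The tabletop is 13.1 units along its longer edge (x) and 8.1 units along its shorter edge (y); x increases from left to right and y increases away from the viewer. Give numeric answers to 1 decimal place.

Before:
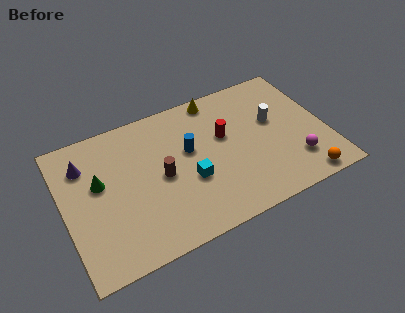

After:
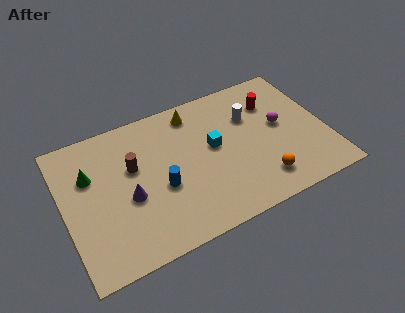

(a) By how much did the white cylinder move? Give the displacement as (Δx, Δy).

(-1.1, 0.7)

The white cylinder was at about (10.6, 4.8) and moved to about (9.5, 5.5).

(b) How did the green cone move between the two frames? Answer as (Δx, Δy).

(-0.4, 0.6)

The green cone was at about (1.8, 4.8) and moved to about (1.4, 5.4).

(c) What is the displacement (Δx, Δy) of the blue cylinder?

(-1.6, -1.5)

The blue cylinder was at about (6.3, 4.8) and moved to about (4.7, 3.3).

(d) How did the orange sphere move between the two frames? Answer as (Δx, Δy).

(-2.0, 0.8)

The orange sphere started near (11.5, 0.8) and ended near (9.5, 1.6).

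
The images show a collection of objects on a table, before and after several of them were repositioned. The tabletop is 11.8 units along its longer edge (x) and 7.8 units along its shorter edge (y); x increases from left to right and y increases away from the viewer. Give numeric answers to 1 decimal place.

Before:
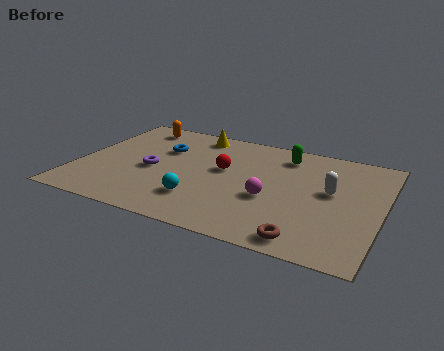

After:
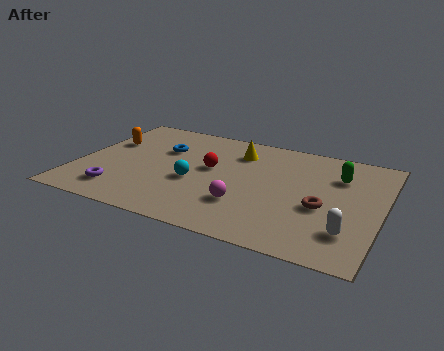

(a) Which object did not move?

the blue torus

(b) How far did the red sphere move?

0.5

The red sphere moved from about (5.6, 4.5) to (5.1, 4.4), a distance of √(0.5² + 0.1²) ≈ 0.5.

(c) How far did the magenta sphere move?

1.2

From (7.6, 3.1) to (6.7, 2.3), the magenta sphere covered √(0.9² + 0.8²) ≈ 1.2 units.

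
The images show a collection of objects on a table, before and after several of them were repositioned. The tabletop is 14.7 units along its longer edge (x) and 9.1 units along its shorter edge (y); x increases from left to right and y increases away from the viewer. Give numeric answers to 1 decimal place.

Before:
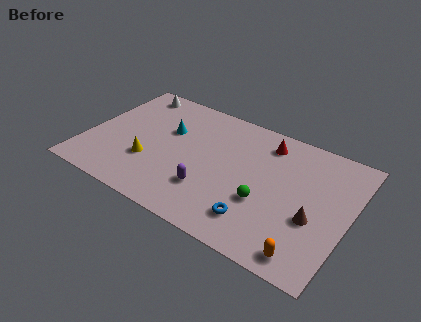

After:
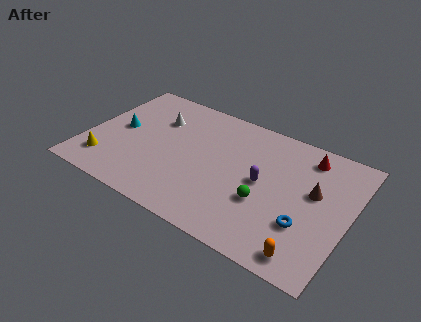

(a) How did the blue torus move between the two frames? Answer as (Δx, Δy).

(2.5, 1.0)

The blue torus started near (10.0, 1.9) and ended near (12.5, 2.9).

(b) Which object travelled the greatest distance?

the purple capsule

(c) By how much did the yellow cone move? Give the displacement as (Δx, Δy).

(-2.3, -1.1)

The yellow cone was at about (3.7, 3.0) and moved to about (1.4, 1.9).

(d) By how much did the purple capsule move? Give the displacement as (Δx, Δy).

(2.7, 2.0)

The purple capsule was at about (7.2, 2.6) and moved to about (9.9, 4.6).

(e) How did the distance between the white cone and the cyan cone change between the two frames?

-0.8

They were about 3.3 units apart before and 2.5 after — 0.8 units closer together.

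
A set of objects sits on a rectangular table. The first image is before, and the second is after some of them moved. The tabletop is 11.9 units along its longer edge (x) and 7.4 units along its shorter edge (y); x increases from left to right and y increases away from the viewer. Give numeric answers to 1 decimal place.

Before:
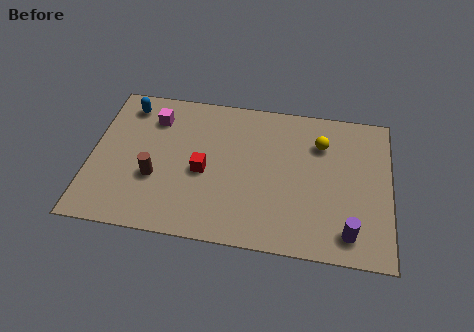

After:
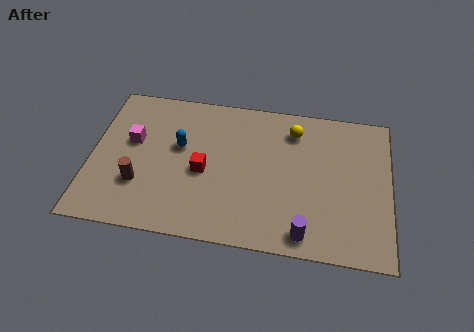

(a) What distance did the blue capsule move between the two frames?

2.8

The blue capsule moved from about (1.3, 6.2) to (3.5, 4.4), a distance of √(2.2² + 1.8²) ≈ 2.8.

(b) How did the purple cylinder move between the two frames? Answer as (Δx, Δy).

(-1.7, -0.3)

From the two frames, the purple cylinder sits at roughly (10.3, 1.2) before and (8.6, 0.9) after.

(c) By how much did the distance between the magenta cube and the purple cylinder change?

-1.3

Before: roughly 9.1 units apart; after: 7.8. That's 1.3 units closer together.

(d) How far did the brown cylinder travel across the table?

0.7

The brown cylinder moved from about (2.6, 2.7) to (2.0, 2.3), a distance of √(0.6² + 0.4²) ≈ 0.7.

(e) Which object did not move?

the red cube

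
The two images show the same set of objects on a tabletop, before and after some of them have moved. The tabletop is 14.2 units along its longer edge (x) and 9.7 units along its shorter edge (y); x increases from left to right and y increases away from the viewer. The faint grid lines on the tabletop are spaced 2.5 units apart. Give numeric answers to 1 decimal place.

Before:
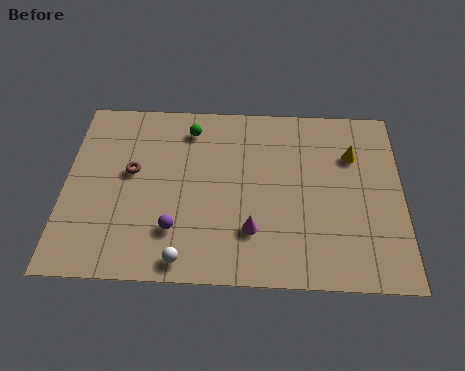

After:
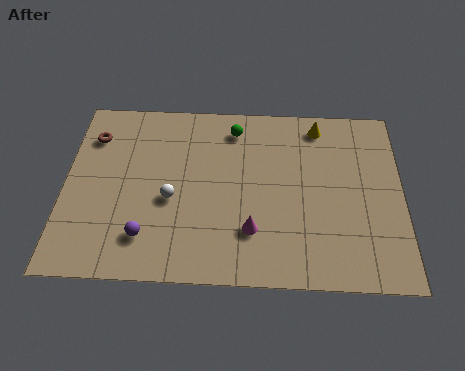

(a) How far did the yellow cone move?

2.1

The yellow cone moved from about (12.1, 6.8) to (10.7, 8.4), a distance of √(1.4² + 1.6²) ≈ 2.1.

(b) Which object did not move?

the magenta cone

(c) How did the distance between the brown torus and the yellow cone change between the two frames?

+0.3

The distance was about 9.4 in the first image and 9.7 in the second, so they moved 0.3 units further apart.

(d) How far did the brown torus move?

2.5

The brown torus moved from about (2.8, 5.5) to (1.1, 7.4), a distance of √(1.7² + 1.9²) ≈ 2.5.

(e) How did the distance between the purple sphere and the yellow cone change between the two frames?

+1.0

They were about 8.6 units apart before and 9.6 after — 1.0 units further apart.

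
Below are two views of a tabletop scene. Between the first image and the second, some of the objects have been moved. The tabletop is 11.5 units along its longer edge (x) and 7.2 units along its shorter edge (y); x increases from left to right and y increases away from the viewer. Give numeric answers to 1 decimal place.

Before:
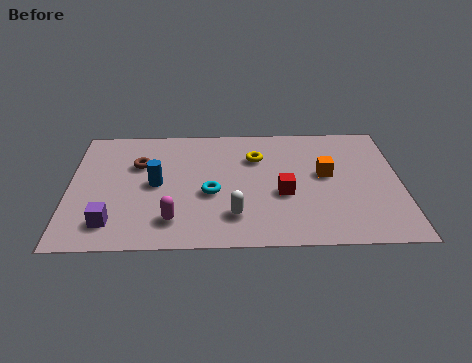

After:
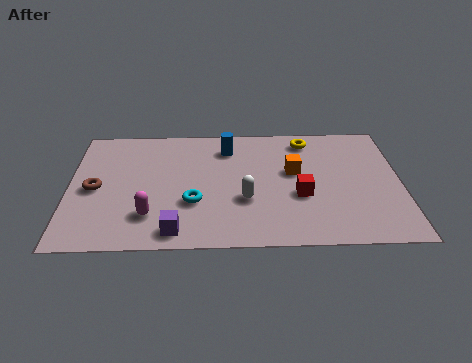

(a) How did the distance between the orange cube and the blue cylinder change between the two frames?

-3.2

They were about 5.9 units apart before and 2.7 after — 3.2 units closer together.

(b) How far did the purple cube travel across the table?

2.3

The purple cube was near (1.5, 1.4) before and (3.7, 0.9) after, so it travelled √(2.2² + 0.5²) ≈ 2.3 units.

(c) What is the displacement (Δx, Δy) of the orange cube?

(-1.1, 0.2)

The orange cube was at about (8.9, 4.0) and moved to about (7.8, 4.2).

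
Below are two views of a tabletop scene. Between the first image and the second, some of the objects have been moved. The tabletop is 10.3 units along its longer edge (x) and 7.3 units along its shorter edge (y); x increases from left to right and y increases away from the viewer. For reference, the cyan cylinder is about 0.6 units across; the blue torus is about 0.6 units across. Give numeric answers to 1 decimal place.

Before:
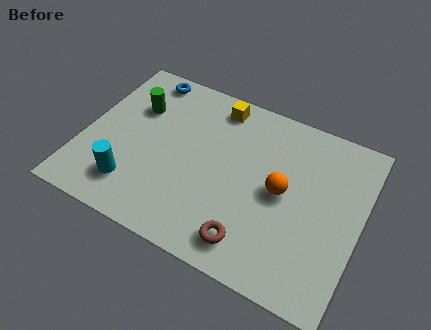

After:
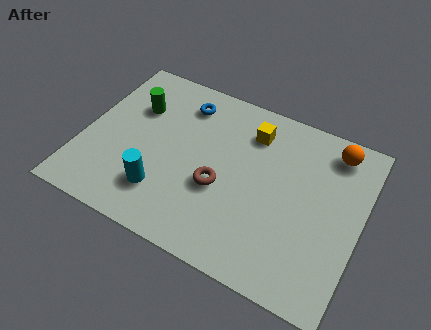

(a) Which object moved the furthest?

the orange sphere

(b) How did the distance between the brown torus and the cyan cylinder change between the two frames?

-2.2

The distance was about 4.5 in the first image and 2.3 in the second, so they moved 2.2 units closer together.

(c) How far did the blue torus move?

1.7

From (1.8, 6.5) to (3.4, 5.9), the blue torus covered √(1.6² + 0.6²) ≈ 1.7 units.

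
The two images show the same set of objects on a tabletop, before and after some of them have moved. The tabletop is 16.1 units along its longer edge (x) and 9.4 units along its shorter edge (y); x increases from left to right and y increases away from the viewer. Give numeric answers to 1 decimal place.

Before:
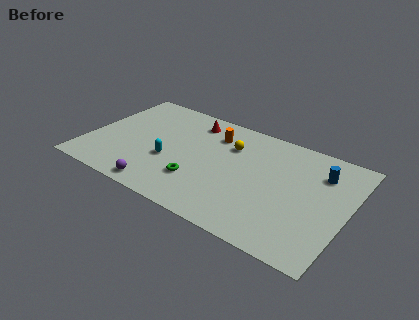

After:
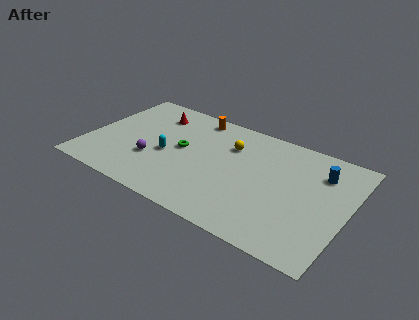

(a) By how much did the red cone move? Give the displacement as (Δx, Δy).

(-2.4, -0.4)

From the two frames, the red cone sits at roughly (6.0, 7.8) before and (3.6, 7.4) after.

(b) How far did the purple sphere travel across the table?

2.4

From (5.1, 1.0) to (4.2, 3.2), the purple sphere covered √(0.9² + 2.2²) ≈ 2.4 units.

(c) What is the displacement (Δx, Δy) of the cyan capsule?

(-0.2, 0.5)

The cyan capsule was at about (5.2, 3.6) and moved to about (5.0, 4.1).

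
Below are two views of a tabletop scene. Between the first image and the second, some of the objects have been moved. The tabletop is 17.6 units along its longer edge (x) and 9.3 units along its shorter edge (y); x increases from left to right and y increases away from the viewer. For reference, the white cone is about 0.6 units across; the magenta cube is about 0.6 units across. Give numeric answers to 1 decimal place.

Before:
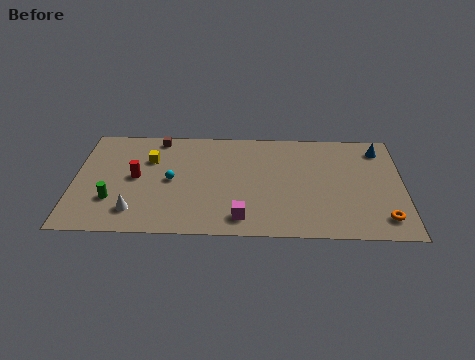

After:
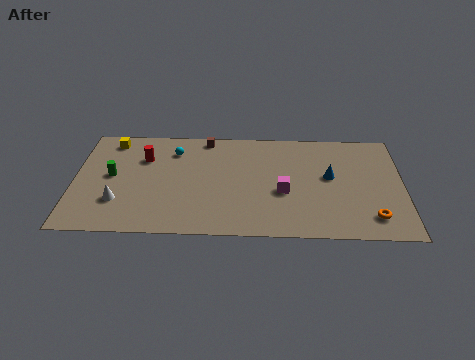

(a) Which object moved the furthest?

the blue cone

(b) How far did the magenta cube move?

3.2

The magenta cube moved from about (9.0, 1.5) to (11.2, 3.8), a distance of √(2.2² + 2.3²) ≈ 3.2.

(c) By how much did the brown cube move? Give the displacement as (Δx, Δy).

(2.6, 0.1)

The brown cube was at about (4.4, 8.3) and moved to about (7.0, 8.4).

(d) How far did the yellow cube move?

2.6

From (4.0, 6.4) to (1.9, 8.0), the yellow cube covered √(2.1² + 1.6²) ≈ 2.6 units.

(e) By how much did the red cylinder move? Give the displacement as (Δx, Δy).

(0.4, 1.7)

From the two frames, the red cylinder sits at roughly (3.3, 4.8) before and (3.7, 6.5) after.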